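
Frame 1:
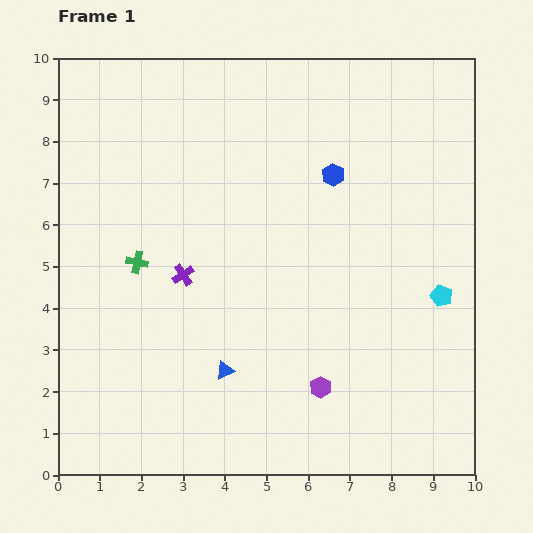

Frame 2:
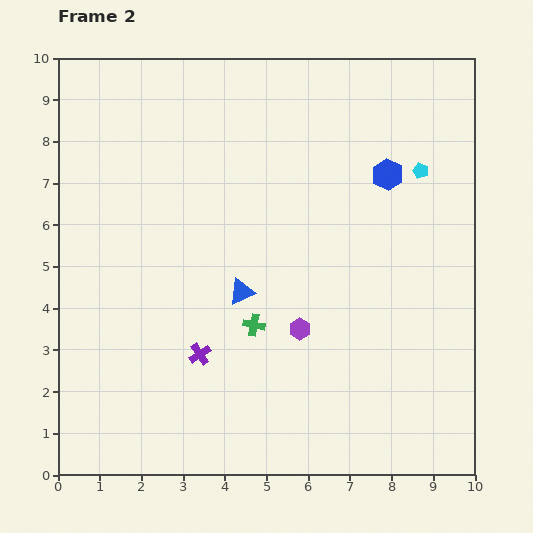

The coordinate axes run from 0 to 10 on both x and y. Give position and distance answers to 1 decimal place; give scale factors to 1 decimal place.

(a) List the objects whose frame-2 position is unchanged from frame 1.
none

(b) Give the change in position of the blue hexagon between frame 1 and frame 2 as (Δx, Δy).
(1.3, 0.0)

The blue hexagon was at (6.6, 7.2) in frame 1 and (7.9, 7.2) in frame 2.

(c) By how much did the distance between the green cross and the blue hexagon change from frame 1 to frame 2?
-0.3

Distance in frame 1: 5.1. Distance in frame 2: 4.8.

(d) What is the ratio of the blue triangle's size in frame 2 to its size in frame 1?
1.4×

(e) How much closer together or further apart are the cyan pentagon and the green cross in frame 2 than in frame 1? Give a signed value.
-1.9

Distance in frame 1: 7.3. Distance in frame 2: 5.4.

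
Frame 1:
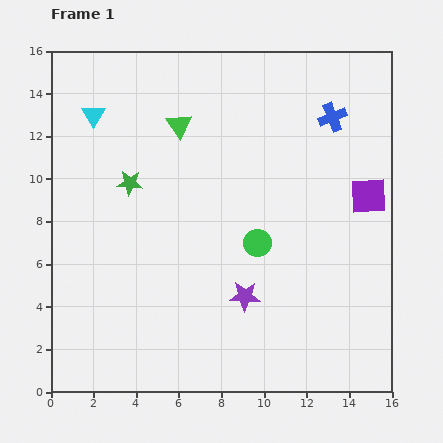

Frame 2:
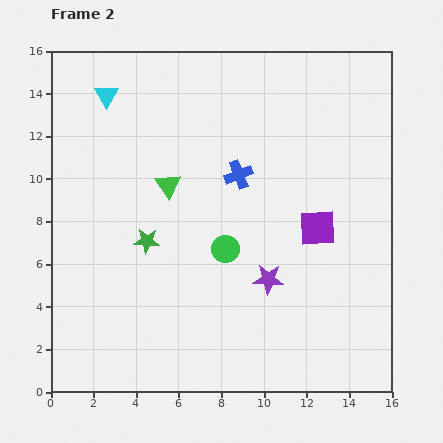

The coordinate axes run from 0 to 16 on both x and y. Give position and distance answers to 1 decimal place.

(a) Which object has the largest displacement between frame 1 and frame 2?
the blue cross

(moved 5.2; next 2.8)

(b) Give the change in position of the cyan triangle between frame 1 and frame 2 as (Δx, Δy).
(0.6, 0.9)

The cyan triangle was at (2.0, 13.0) in frame 1 and (2.6, 13.9) in frame 2.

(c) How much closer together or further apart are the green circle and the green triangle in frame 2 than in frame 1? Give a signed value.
-2.6

Distance in frame 1: 6.6. Distance in frame 2: 4.0.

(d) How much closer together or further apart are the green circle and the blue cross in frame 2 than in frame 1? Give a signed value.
-3.3

Distance in frame 1: 6.9. Distance in frame 2: 3.6.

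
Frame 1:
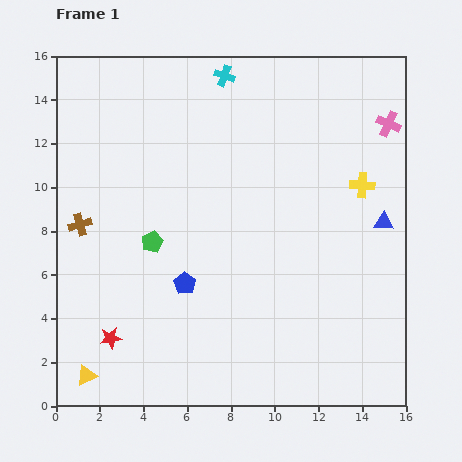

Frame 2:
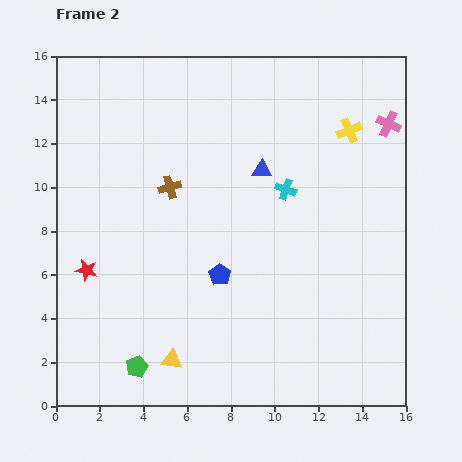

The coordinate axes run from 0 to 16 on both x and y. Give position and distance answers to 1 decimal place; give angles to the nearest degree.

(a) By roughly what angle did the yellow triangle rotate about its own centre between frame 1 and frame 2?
34° clockwise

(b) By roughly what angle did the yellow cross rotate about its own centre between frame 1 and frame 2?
26° counter-clockwise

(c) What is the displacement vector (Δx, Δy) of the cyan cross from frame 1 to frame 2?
(2.8, -5.2)

The cyan cross was at (7.7, 15.1) in frame 1 and (10.5, 9.9) in frame 2.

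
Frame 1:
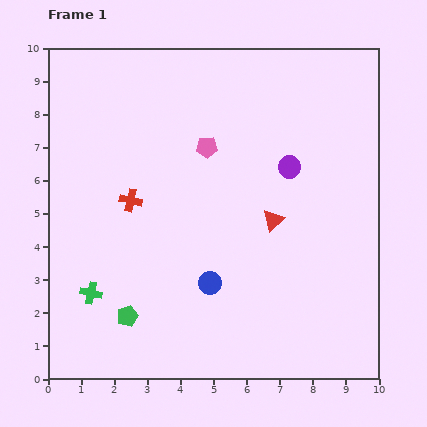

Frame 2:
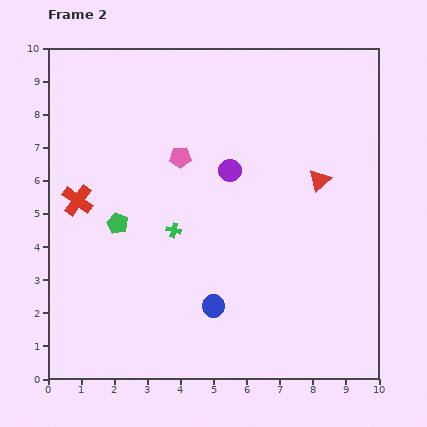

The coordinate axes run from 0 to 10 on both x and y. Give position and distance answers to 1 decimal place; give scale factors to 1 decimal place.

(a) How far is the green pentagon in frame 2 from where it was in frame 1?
2.8

The green pentagon moved from (2.4, 1.9) to (2.1, 4.7), a distance of √(0.3² + 2.8²) ≈ 2.8.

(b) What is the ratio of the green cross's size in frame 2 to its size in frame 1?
0.7×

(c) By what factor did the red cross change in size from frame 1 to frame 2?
1.4×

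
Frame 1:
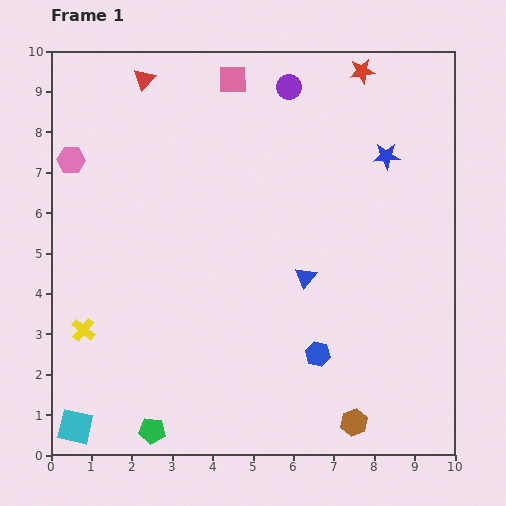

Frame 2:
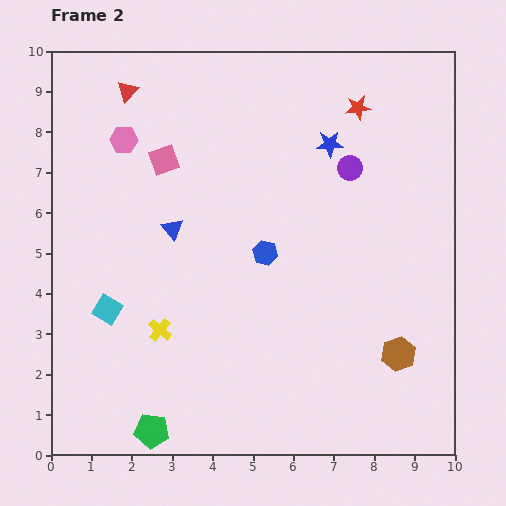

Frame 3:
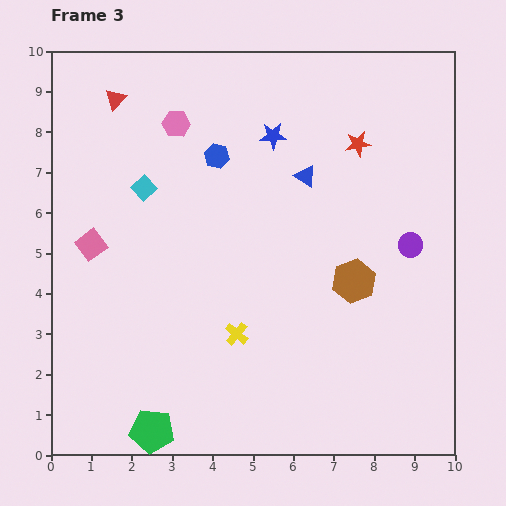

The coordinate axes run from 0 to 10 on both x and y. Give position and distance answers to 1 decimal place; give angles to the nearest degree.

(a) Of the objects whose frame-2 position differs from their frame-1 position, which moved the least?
the red triangle

(moved 0.5)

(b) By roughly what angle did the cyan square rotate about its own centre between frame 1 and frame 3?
34° clockwise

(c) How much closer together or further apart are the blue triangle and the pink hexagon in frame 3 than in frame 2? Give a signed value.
+1.0

Distance in frame 2: 2.5. Distance in frame 3: 3.5.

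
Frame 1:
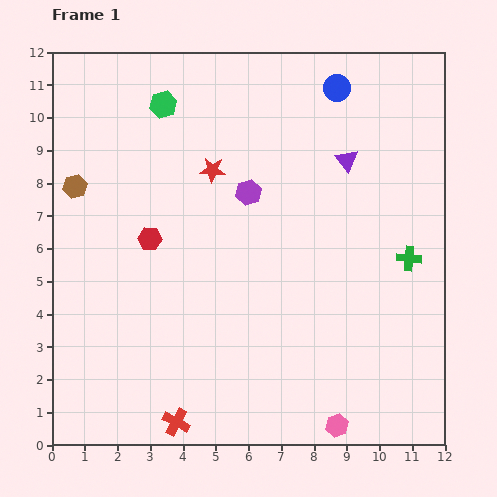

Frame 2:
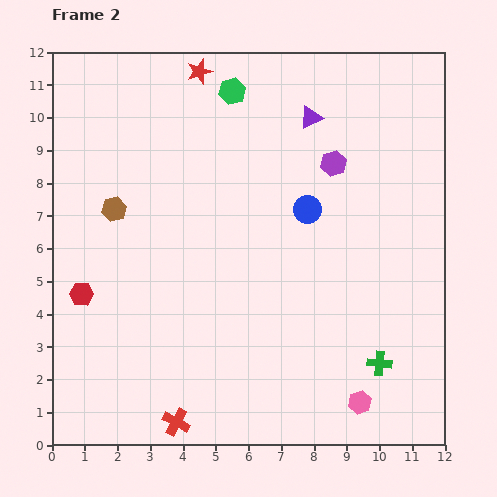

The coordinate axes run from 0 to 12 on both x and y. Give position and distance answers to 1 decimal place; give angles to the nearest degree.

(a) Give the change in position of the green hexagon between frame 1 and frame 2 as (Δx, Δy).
(2.1, 0.4)

The green hexagon was at (3.4, 10.4) in frame 1 and (5.5, 10.8) in frame 2.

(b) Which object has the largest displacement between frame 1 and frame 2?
the blue circle

(moved 3.8; next 3.3)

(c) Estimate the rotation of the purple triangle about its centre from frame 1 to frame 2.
41° clockwise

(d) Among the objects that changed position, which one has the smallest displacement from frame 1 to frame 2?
the pink hexagon

(moved 1.0)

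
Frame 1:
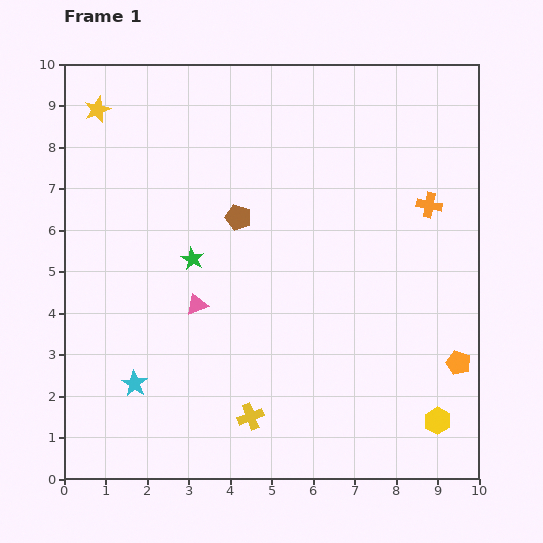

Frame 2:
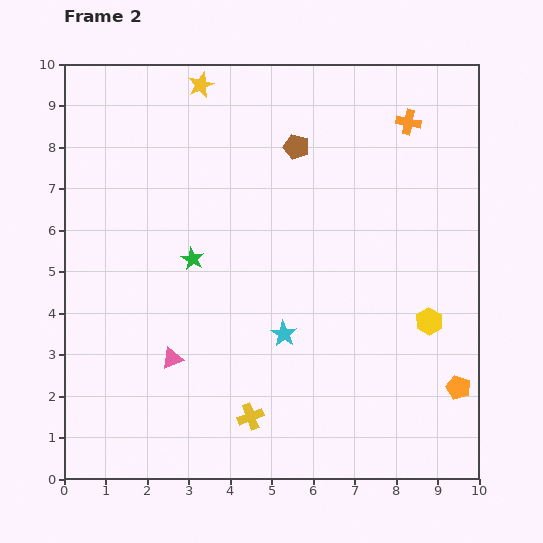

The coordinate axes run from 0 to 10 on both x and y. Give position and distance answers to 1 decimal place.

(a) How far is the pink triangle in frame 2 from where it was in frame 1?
1.4

The pink triangle moved from (3.2, 4.2) to (2.6, 2.9), a distance of √(0.6² + 1.3²) ≈ 1.4.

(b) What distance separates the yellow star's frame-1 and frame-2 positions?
2.6

The yellow star moved from (0.8, 8.9) to (3.3, 9.5), a distance of √(2.5² + 0.6²) ≈ 2.6.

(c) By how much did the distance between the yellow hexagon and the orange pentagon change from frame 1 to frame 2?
+0.2

Distance in frame 1: 1.5. Distance in frame 2: 1.7.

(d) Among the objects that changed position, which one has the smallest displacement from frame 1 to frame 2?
the orange pentagon

(moved 0.6)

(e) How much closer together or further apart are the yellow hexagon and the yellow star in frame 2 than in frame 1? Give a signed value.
-3.2

Distance in frame 1: 11.1. Distance in frame 2: 7.9.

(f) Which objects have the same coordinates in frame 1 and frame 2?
the yellow cross, the green star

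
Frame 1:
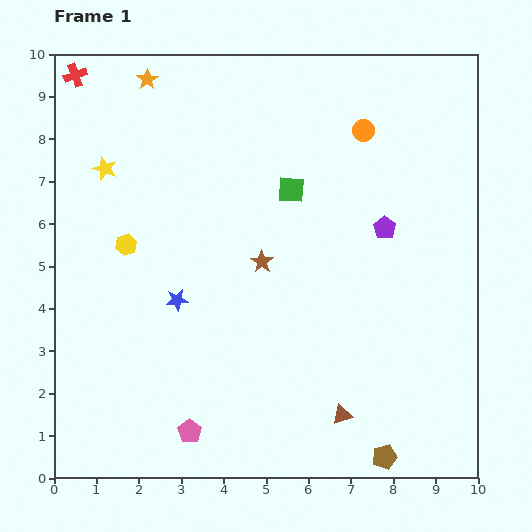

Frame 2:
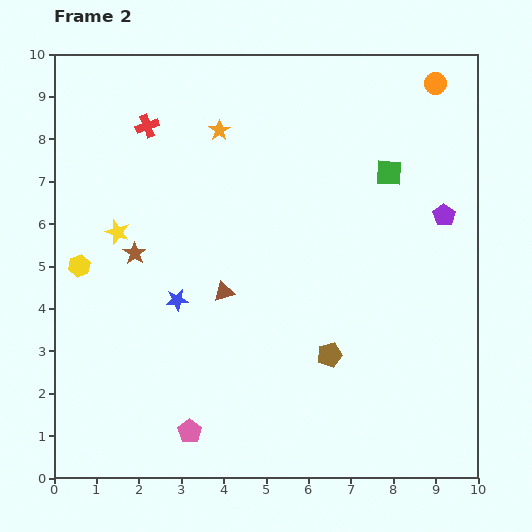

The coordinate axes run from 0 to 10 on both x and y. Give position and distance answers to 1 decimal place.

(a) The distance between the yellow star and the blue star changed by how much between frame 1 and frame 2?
-1.4

Distance in frame 1: 3.5. Distance in frame 2: 2.1.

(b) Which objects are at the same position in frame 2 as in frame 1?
the blue star, the pink pentagon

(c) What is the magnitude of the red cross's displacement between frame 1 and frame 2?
2.1

The red cross moved from (0.5, 9.5) to (2.2, 8.3), a distance of √(1.7² + 1.2²) ≈ 2.1.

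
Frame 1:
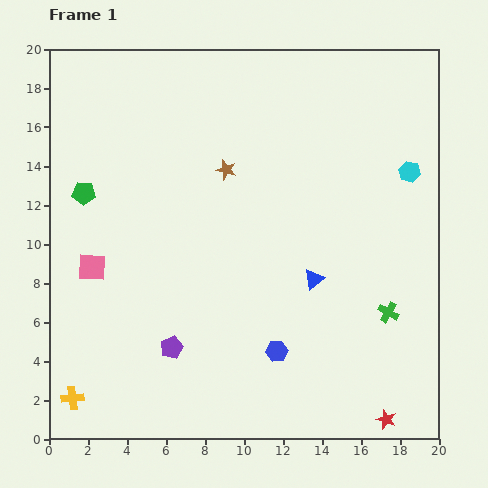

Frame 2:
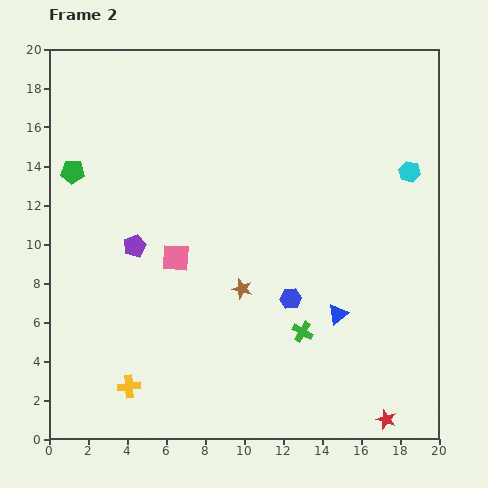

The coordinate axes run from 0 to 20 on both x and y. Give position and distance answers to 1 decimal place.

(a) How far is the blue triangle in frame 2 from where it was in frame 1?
2.2

The blue triangle moved from (13.6, 8.2) to (14.8, 6.4), a distance of √(1.2² + 1.8²) ≈ 2.2.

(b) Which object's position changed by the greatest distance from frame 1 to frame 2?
the brown star

(moved 6.2; next 5.5)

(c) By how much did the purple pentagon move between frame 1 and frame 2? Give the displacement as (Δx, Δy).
(-1.9, 5.2)

The purple pentagon was at (6.3, 4.7) in frame 1 and (4.4, 9.9) in frame 2.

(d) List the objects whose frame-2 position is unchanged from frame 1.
the red star, the cyan hexagon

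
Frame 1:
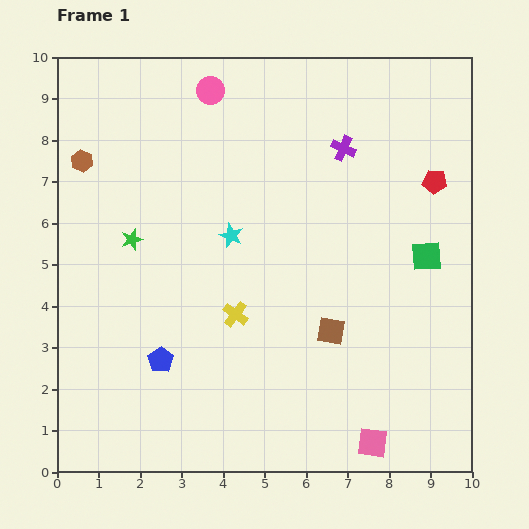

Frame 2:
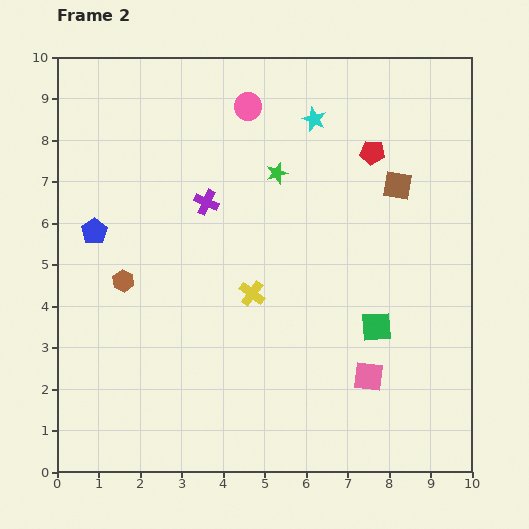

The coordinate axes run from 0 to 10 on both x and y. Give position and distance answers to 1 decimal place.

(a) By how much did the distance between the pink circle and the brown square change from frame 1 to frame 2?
-2.4

Distance in frame 1: 6.5. Distance in frame 2: 4.1.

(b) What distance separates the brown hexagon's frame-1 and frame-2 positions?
3.1

The brown hexagon moved from (0.6, 7.5) to (1.6, 4.6), a distance of √(1.0² + 2.9²) ≈ 3.1.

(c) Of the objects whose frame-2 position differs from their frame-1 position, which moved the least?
the yellow cross

(moved 0.6)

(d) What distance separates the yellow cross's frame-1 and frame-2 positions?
0.6

The yellow cross moved from (4.3, 3.8) to (4.7, 4.3), a distance of √(0.4² + 0.5²) ≈ 0.6.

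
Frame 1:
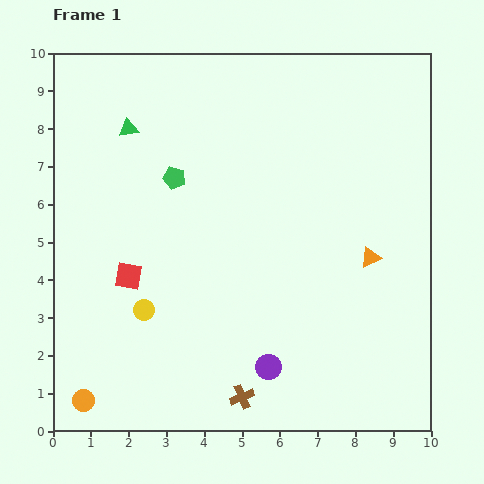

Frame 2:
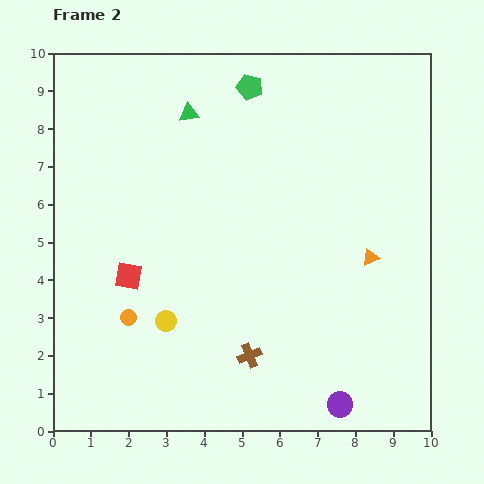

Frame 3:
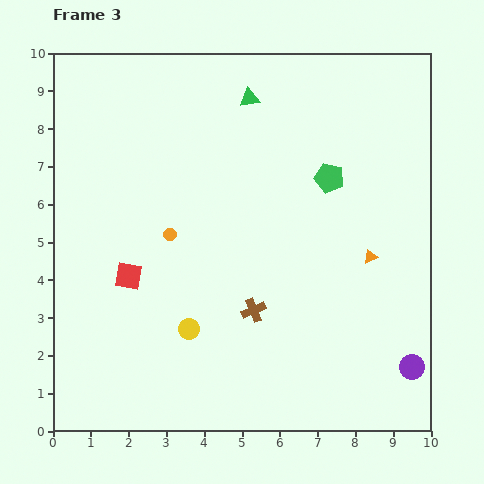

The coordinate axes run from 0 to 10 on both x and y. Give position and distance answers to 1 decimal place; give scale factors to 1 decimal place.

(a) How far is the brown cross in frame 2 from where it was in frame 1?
1.1

The brown cross moved from (5.0, 0.9) to (5.2, 2.0), a distance of √(0.2² + 1.1²) ≈ 1.1.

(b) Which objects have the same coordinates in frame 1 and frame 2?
the orange triangle, the red square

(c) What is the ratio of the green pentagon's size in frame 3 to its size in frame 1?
1.3×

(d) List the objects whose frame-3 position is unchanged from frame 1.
the orange triangle, the red square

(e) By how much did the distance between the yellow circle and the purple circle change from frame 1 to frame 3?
+2.4

Distance in frame 1: 3.6. Distance in frame 3: 6.0.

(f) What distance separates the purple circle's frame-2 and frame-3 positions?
2.1

The purple circle moved from (7.6, 0.7) to (9.5, 1.7), a distance of √(1.9² + 1.0²) ≈ 2.1.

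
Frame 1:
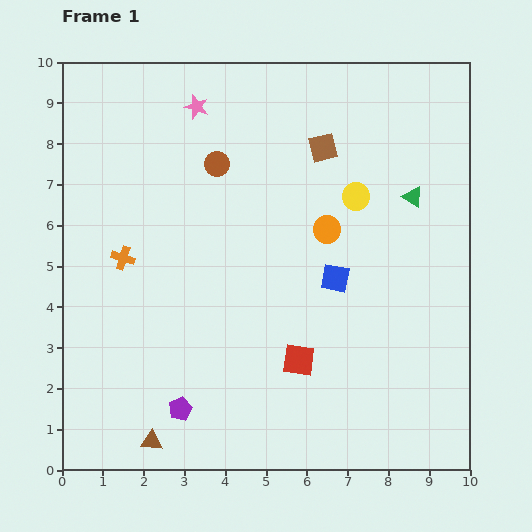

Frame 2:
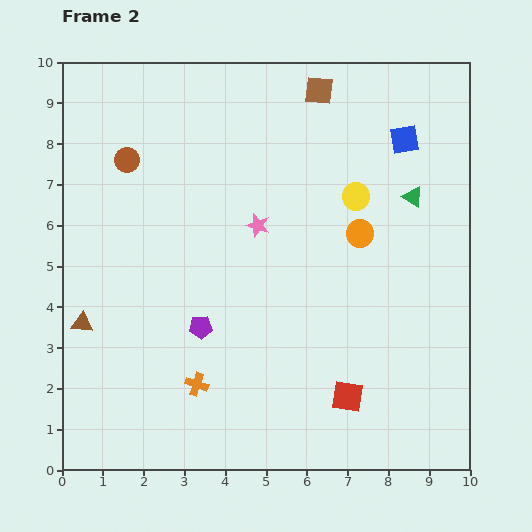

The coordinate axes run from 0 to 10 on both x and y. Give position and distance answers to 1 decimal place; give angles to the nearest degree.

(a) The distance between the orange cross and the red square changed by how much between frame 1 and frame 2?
-1.3

Distance in frame 1: 5.0. Distance in frame 2: 3.7.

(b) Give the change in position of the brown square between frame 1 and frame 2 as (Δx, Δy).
(-0.1, 1.4)

The brown square was at (6.4, 7.9) in frame 1 and (6.3, 9.3) in frame 2.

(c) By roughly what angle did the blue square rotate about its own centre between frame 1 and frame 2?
21° counter-clockwise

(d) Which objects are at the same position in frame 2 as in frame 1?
the yellow circle, the green triangle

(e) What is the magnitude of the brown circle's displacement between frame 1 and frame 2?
2.2

The brown circle moved from (3.8, 7.5) to (1.6, 7.6), a distance of √(2.2² + 0.1²) ≈ 2.2.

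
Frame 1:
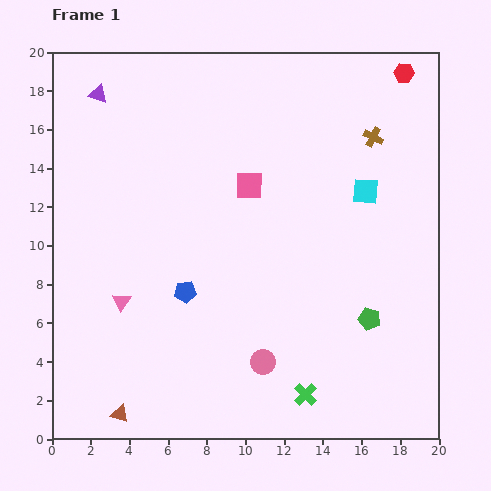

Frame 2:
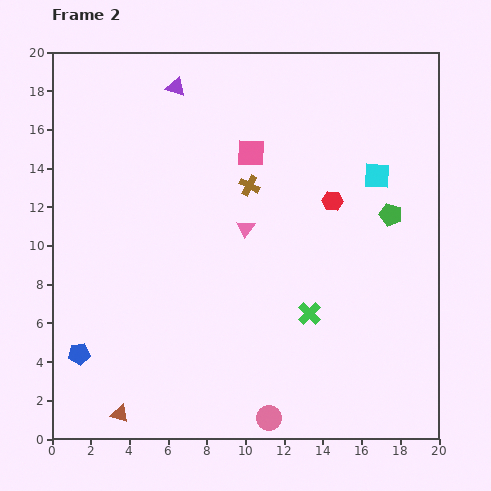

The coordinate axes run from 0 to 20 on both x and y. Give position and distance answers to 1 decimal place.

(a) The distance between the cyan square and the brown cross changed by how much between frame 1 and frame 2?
+3.8

Distance in frame 1: 2.8. Distance in frame 2: 6.6.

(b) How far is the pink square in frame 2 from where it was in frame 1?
1.7

The pink square moved from (10.2, 13.1) to (10.3, 14.8), a distance of √(0.1² + 1.7²) ≈ 1.7.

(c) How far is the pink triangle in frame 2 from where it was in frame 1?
7.4

The pink triangle moved from (3.6, 7.1) to (10.0, 10.9), a distance of √(6.4² + 3.8²) ≈ 7.4.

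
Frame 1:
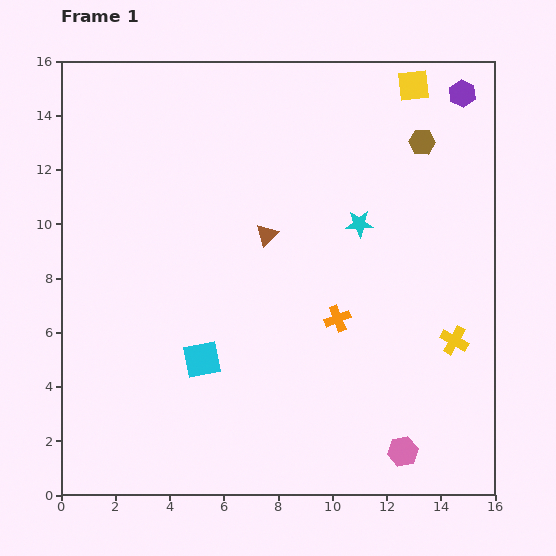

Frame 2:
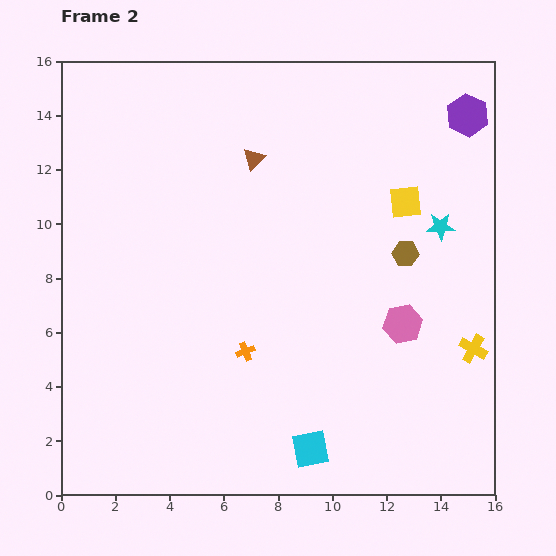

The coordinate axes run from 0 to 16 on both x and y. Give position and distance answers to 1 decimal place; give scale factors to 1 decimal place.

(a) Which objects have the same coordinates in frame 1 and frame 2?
none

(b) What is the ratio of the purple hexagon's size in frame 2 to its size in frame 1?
1.6×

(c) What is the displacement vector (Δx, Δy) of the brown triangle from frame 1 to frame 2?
(-0.5, 2.8)

The brown triangle was at (7.6, 9.6) in frame 1 and (7.1, 12.4) in frame 2.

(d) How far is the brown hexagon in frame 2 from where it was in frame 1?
4.1

The brown hexagon moved from (13.3, 13.0) to (12.7, 8.9), a distance of √(0.6² + 4.1²) ≈ 4.1.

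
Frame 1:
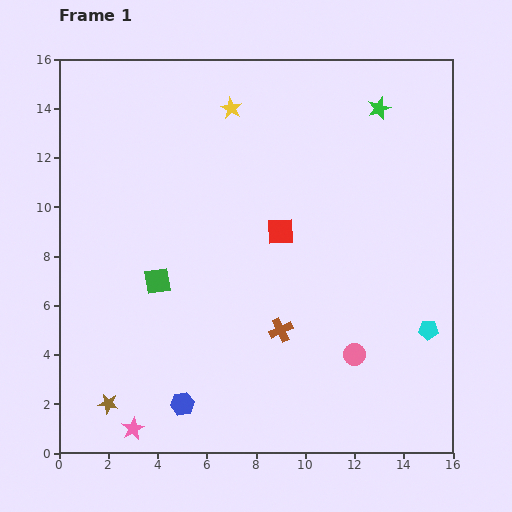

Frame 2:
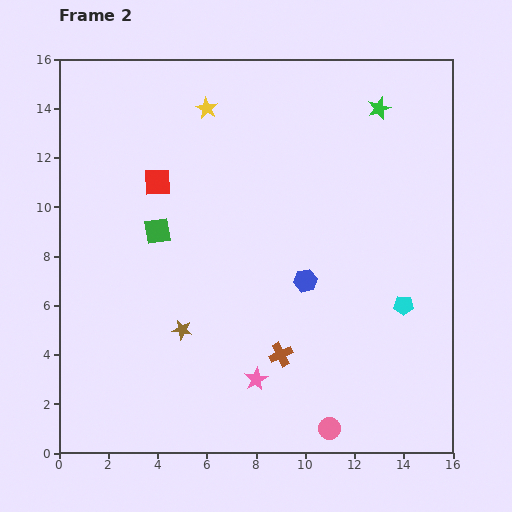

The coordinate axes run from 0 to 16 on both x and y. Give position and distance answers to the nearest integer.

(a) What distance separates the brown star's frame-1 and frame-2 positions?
4

The brown star moved from (2, 2) to (5, 5), a distance of √(3² + 3²) ≈ 4.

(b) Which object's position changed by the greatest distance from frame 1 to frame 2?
the blue hexagon

(moved 7; next 5)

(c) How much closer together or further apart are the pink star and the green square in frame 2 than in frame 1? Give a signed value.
+1

Distance in frame 1: 6. Distance in frame 2: 7.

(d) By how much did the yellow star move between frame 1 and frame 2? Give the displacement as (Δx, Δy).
(-1, 0)

The yellow star was at (7, 14) in frame 1 and (6, 14) in frame 2.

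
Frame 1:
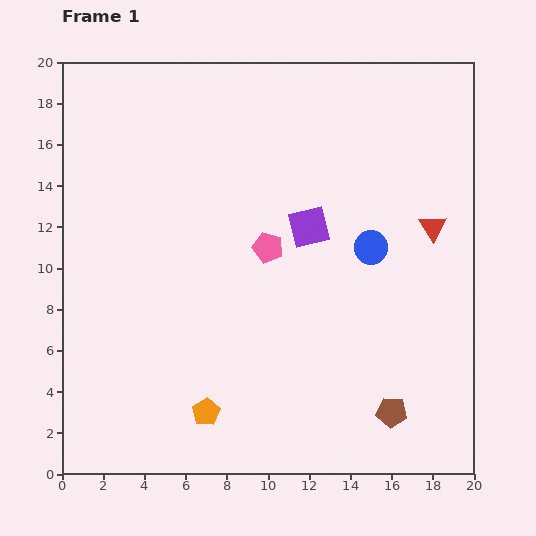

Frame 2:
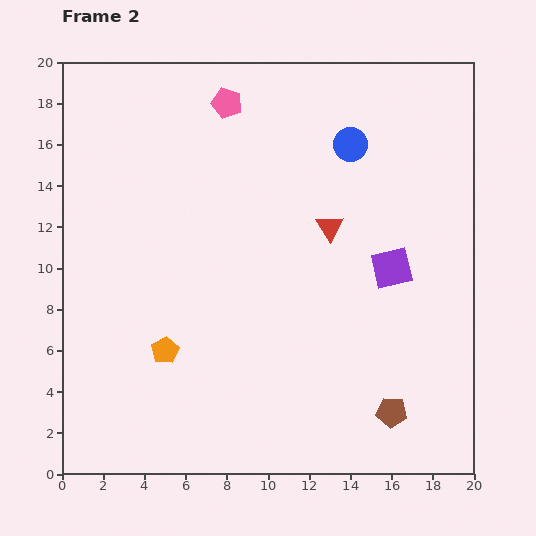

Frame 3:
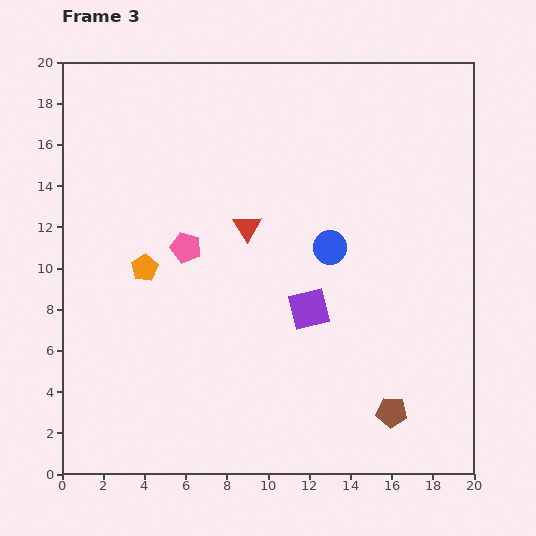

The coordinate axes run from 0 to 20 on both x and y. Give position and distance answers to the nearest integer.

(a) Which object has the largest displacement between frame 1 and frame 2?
the pink pentagon

(moved 7; next 5)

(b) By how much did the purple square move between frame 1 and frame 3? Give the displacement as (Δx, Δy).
(0, -4)

The purple square was at (12, 12) in frame 1 and (12, 8) in frame 3.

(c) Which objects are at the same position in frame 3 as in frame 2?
the brown pentagon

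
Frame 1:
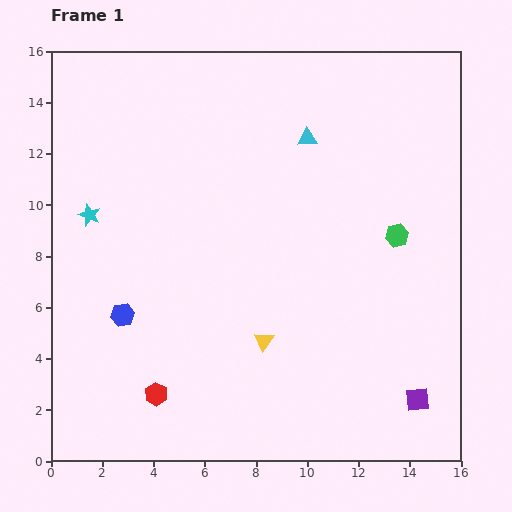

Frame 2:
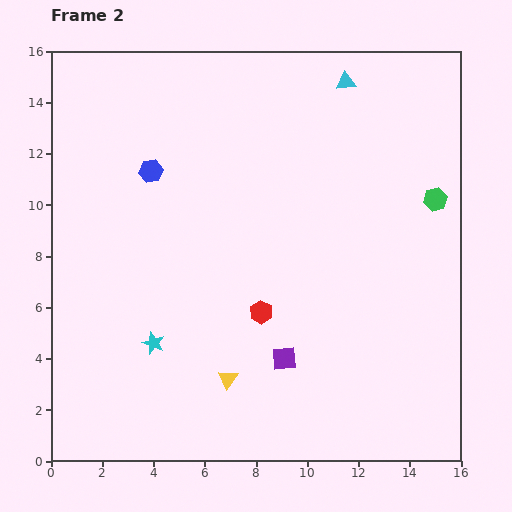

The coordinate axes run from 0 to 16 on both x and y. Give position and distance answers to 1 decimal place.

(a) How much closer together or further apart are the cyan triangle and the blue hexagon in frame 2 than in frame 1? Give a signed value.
-1.6

Distance in frame 1: 10.0. Distance in frame 2: 8.4.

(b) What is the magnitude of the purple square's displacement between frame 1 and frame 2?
5.4

The purple square moved from (14.3, 2.4) to (9.1, 4.0), a distance of √(5.2² + 1.6²) ≈ 5.4.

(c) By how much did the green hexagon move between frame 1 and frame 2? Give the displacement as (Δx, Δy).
(1.5, 1.4)

The green hexagon was at (13.5, 8.8) in frame 1 and (15.0, 10.2) in frame 2.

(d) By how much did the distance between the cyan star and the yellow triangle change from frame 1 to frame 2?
-5.2

Distance in frame 1: 8.4. Distance in frame 2: 3.2.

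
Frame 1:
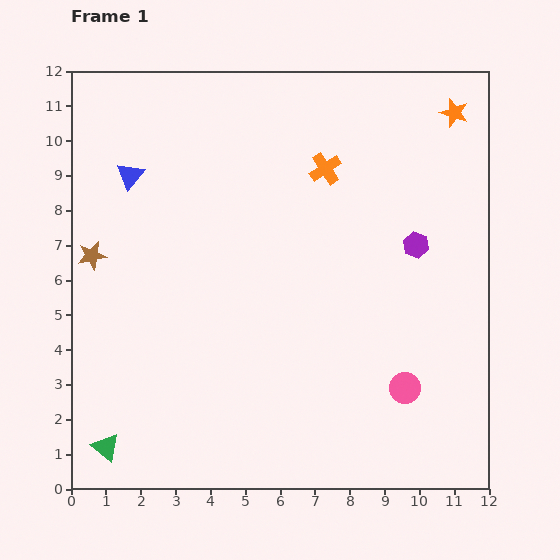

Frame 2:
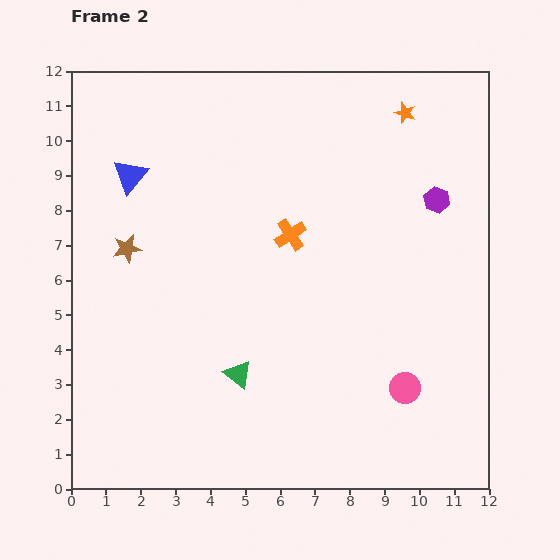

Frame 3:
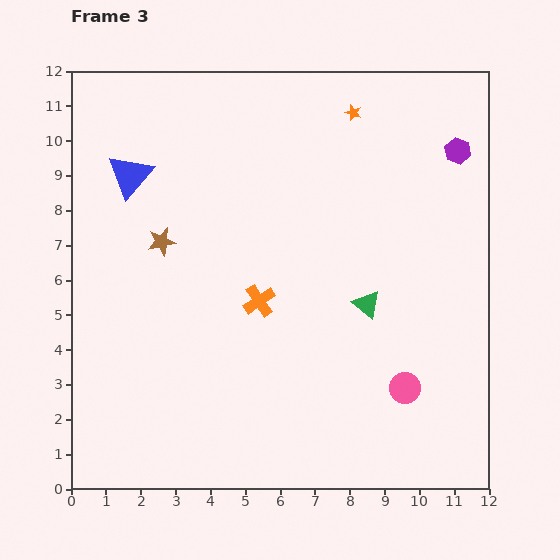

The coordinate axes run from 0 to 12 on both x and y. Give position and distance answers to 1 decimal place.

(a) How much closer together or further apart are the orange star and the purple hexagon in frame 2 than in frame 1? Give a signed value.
-1.3

Distance in frame 1: 4.0. Distance in frame 2: 2.7.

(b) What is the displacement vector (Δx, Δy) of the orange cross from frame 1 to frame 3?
(-1.9, -3.8)

The orange cross was at (7.3, 9.2) in frame 1 and (5.4, 5.4) in frame 3.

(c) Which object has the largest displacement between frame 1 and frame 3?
the green triangle

(moved 8.5; next 4.2)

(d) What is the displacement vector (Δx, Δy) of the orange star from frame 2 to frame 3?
(-1.5, 0.0)

The orange star was at (9.6, 10.8) in frame 2 and (8.1, 10.8) in frame 3.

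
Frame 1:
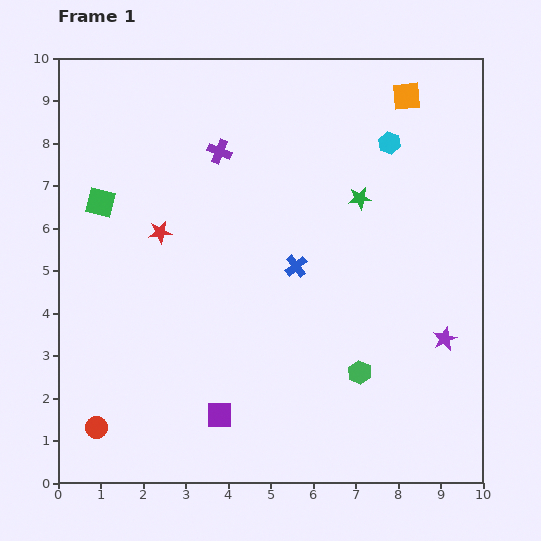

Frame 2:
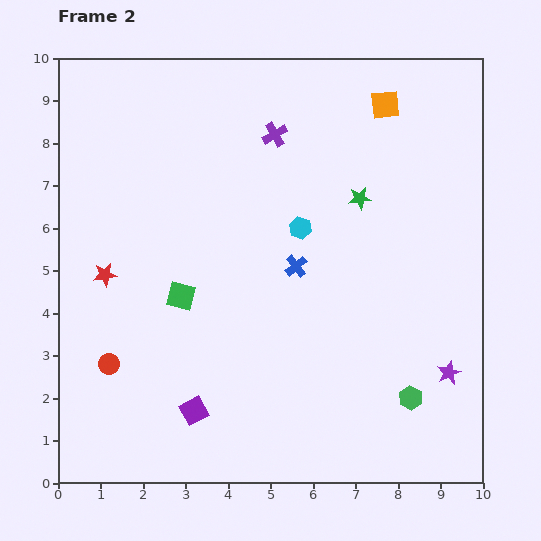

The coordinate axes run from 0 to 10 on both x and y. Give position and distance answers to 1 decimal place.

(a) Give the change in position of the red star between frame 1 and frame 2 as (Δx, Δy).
(-1.3, -1.0)

The red star was at (2.4, 5.9) in frame 1 and (1.1, 4.9) in frame 2.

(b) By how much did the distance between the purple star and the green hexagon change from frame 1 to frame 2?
-1.1

Distance in frame 1: 2.2. Distance in frame 2: 1.1.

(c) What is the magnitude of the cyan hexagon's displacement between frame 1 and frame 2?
2.9

The cyan hexagon moved from (7.8, 8.0) to (5.7, 6.0), a distance of √(2.1² + 2.0²) ≈ 2.9.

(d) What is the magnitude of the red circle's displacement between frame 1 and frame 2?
1.5

The red circle moved from (0.9, 1.3) to (1.2, 2.8), a distance of √(0.3² + 1.5²) ≈ 1.5.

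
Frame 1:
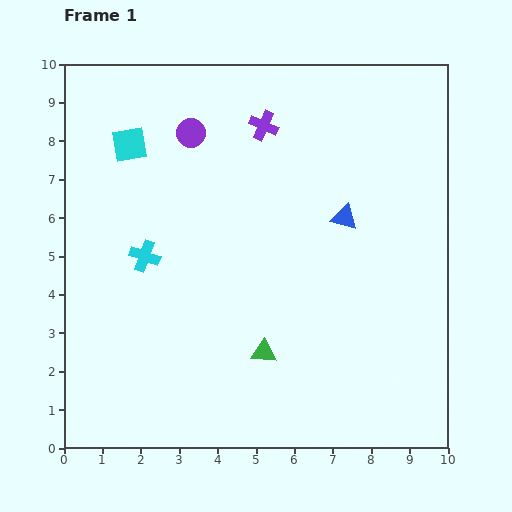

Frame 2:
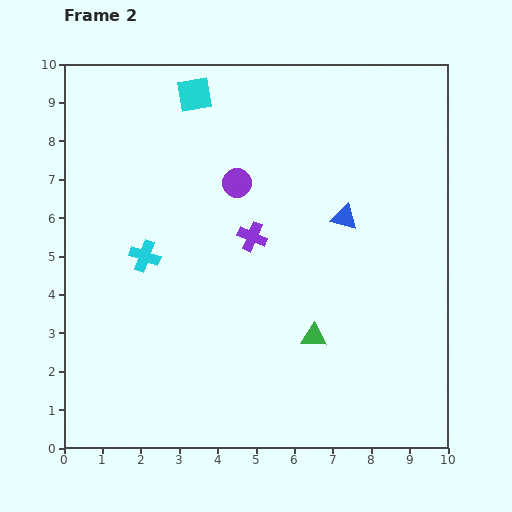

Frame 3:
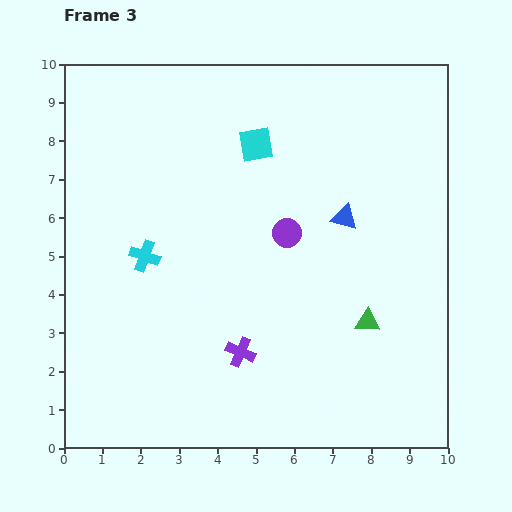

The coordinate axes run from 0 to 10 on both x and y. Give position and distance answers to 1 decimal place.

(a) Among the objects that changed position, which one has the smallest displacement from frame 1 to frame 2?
the green triangle

(moved 1.4)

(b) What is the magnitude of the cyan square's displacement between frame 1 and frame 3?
3.3

The cyan square moved from (1.7, 7.9) to (5.0, 7.9), a distance of √(3.3² + 0.0²) ≈ 3.3.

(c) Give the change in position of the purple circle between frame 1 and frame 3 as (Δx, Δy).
(2.5, -2.6)

The purple circle was at (3.3, 8.2) in frame 1 and (5.8, 5.6) in frame 3.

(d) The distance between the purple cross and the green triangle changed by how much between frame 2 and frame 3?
+0.3

Distance in frame 2: 3.1. Distance in frame 3: 3.4.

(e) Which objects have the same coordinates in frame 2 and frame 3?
the blue triangle, the cyan cross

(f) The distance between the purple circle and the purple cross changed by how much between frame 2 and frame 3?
+1.8

Distance in frame 2: 1.5. Distance in frame 3: 3.3.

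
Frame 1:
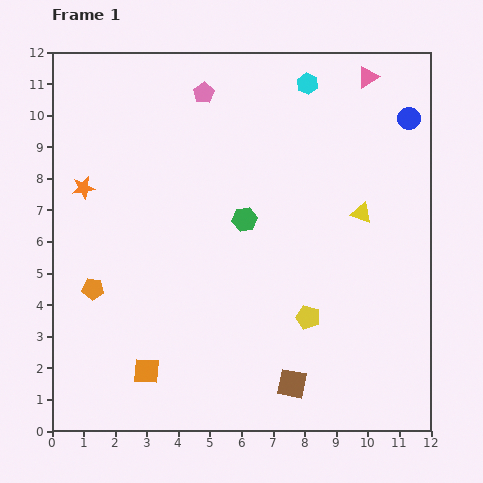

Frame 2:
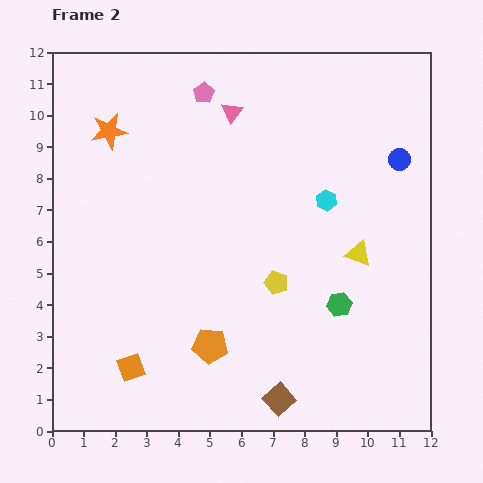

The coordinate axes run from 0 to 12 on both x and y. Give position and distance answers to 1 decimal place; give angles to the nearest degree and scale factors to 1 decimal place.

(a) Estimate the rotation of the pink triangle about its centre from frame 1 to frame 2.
19° counter-clockwise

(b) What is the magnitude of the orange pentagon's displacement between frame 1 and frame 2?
4.1

The orange pentagon moved from (1.3, 4.5) to (5.0, 2.7), a distance of √(3.7² + 1.8²) ≈ 4.1.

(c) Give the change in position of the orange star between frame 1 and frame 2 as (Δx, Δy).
(0.8, 1.8)

The orange star was at (1.0, 7.7) in frame 1 and (1.8, 9.5) in frame 2.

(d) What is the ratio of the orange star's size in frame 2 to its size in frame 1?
1.6×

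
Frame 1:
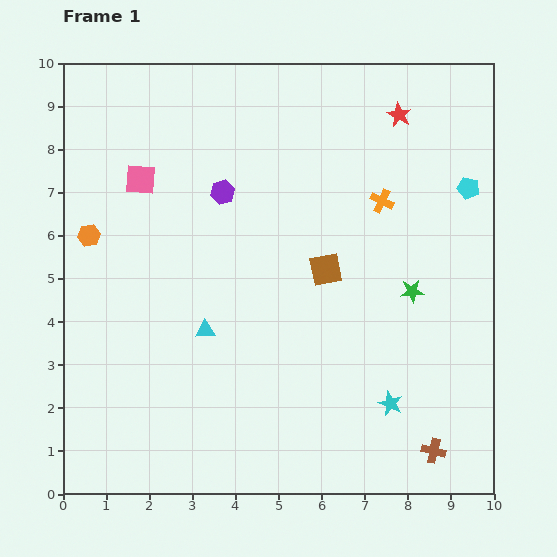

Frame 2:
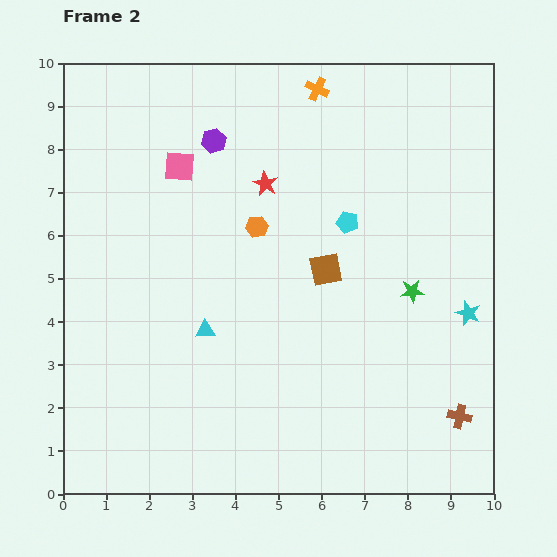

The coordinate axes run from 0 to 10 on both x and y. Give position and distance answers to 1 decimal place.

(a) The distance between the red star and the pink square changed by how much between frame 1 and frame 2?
-4.2

Distance in frame 1: 6.2. Distance in frame 2: 2.0.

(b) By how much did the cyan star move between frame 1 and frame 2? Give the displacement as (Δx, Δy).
(1.8, 2.1)

The cyan star was at (7.6, 2.1) in frame 1 and (9.4, 4.2) in frame 2.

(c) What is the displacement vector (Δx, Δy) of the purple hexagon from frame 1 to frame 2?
(-0.2, 1.2)

The purple hexagon was at (3.7, 7.0) in frame 1 and (3.5, 8.2) in frame 2.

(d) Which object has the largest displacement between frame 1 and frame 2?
the orange hexagon

(moved 3.9; next 3.5)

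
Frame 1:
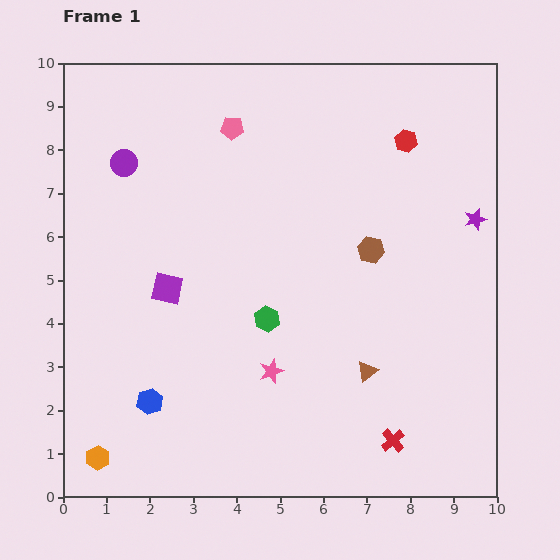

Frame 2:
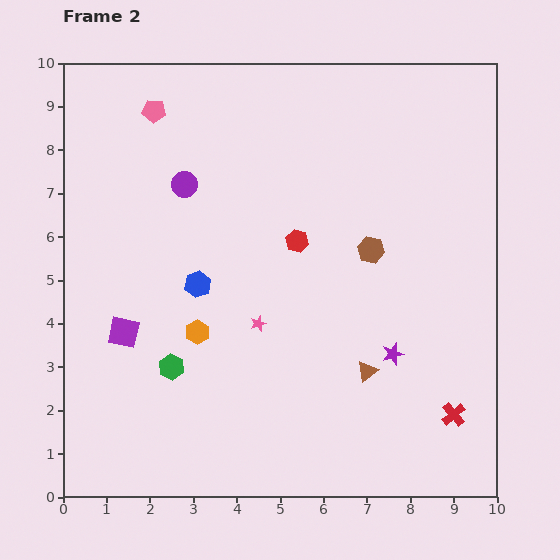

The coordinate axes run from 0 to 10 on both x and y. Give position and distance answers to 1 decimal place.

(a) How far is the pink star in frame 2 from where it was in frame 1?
1.1

The pink star moved from (4.8, 2.9) to (4.5, 4.0), a distance of √(0.3² + 1.1²) ≈ 1.1.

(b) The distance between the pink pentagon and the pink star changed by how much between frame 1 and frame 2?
-0.2

Distance in frame 1: 5.7. Distance in frame 2: 5.5.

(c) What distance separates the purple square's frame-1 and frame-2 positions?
1.4

The purple square moved from (2.4, 4.8) to (1.4, 3.8), a distance of √(1.0² + 1.0²) ≈ 1.4.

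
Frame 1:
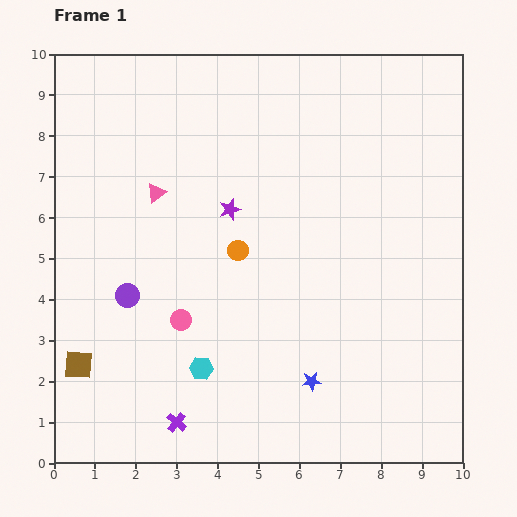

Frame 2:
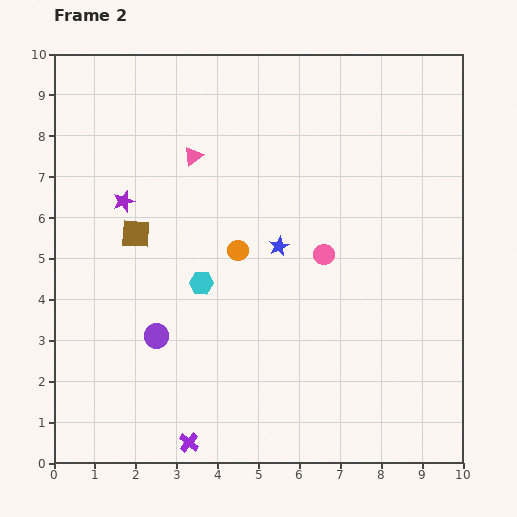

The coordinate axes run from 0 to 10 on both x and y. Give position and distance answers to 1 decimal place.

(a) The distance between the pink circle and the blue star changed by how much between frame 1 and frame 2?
-2.4

Distance in frame 1: 3.5. Distance in frame 2: 1.1.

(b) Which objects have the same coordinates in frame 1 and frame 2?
the orange circle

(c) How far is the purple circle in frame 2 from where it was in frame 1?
1.2

The purple circle moved from (1.8, 4.1) to (2.5, 3.1), a distance of √(0.7² + 1.0²) ≈ 1.2.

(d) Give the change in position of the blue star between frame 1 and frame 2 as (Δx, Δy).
(-0.8, 3.3)

The blue star was at (6.3, 2.0) in frame 1 and (5.5, 5.3) in frame 2.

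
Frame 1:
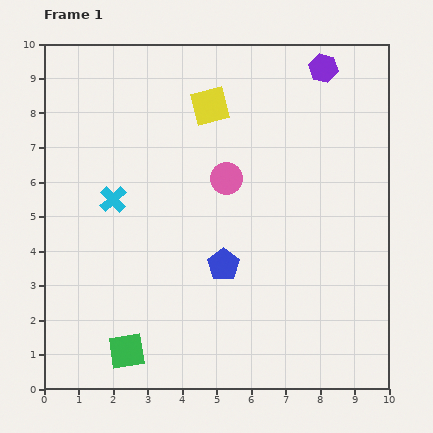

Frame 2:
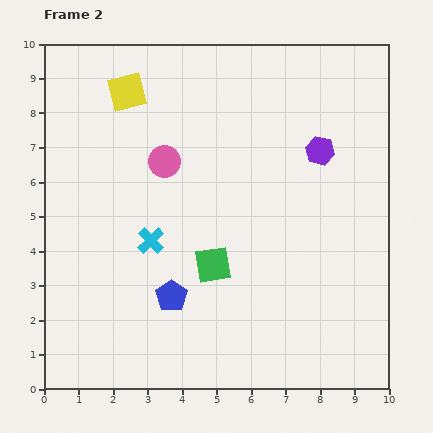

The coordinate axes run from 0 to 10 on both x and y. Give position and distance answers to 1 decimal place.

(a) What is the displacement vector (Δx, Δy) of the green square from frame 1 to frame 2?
(2.5, 2.5)

The green square was at (2.4, 1.1) in frame 1 and (4.9, 3.6) in frame 2.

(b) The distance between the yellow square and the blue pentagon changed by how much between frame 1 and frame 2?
+1.4

Distance in frame 1: 4.6. Distance in frame 2: 6.0.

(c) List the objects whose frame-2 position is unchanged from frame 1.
none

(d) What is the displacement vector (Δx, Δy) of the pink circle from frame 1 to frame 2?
(-1.8, 0.5)

The pink circle was at (5.3, 6.1) in frame 1 and (3.5, 6.6) in frame 2.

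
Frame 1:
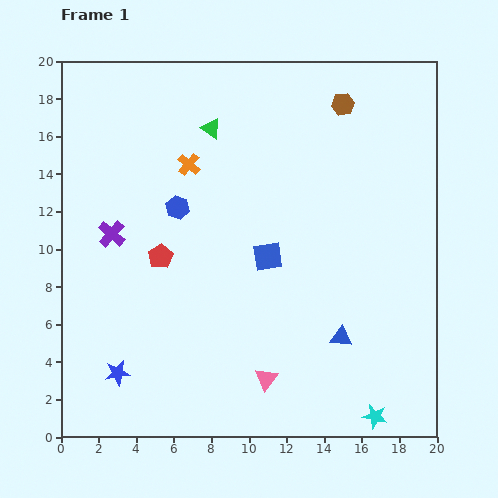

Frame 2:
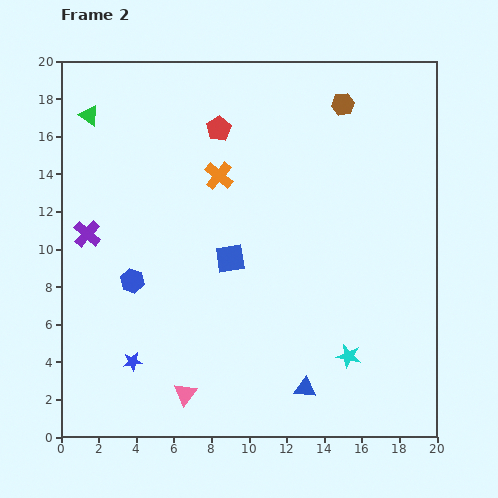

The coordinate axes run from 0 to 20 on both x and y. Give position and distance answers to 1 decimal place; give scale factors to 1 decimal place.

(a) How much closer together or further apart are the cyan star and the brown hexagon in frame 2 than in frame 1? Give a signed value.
-3.3

Distance in frame 1: 16.7. Distance in frame 2: 13.4.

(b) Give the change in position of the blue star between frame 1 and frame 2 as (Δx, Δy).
(0.8, 0.6)

The blue star was at (3.0, 3.4) in frame 1 and (3.8, 4.0) in frame 2.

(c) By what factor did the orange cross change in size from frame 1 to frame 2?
1.3×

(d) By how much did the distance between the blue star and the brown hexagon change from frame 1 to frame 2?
-1.0

Distance in frame 1: 18.7. Distance in frame 2: 17.7.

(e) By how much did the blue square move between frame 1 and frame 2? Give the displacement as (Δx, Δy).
(-2.0, -0.1)

The blue square was at (11.0, 9.6) in frame 1 and (9.0, 9.5) in frame 2.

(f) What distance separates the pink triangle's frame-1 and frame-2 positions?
4.4

The pink triangle moved from (10.9, 3.1) to (6.6, 2.3), a distance of √(4.3² + 0.8²) ≈ 4.4.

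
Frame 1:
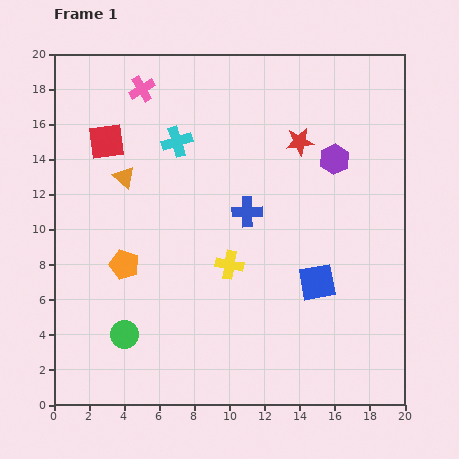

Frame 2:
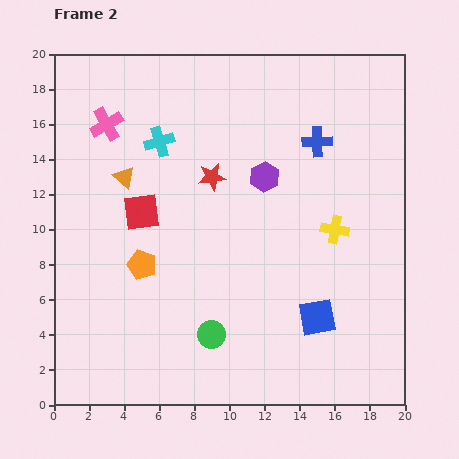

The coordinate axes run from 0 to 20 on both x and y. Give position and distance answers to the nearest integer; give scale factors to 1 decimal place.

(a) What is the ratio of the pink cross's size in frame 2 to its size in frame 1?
1.3×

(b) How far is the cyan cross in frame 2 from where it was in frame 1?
1

The cyan cross moved from (7, 15) to (6, 15), a distance of √(1² + 0²) ≈ 1.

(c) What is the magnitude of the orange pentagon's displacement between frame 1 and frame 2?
1

The orange pentagon moved from (4, 8) to (5, 8), a distance of √(1² + 0²) ≈ 1.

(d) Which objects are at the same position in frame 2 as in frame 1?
the orange triangle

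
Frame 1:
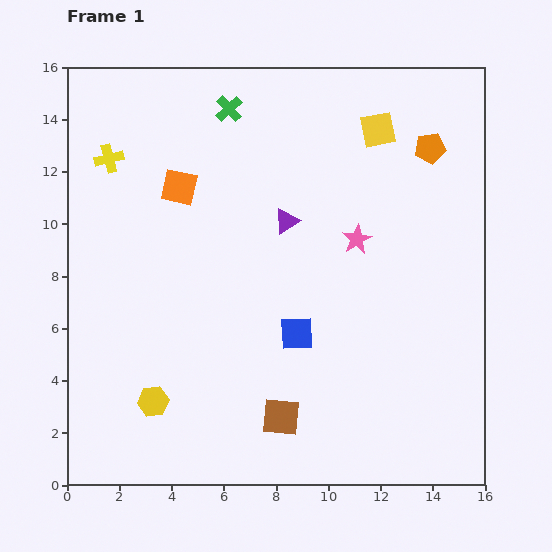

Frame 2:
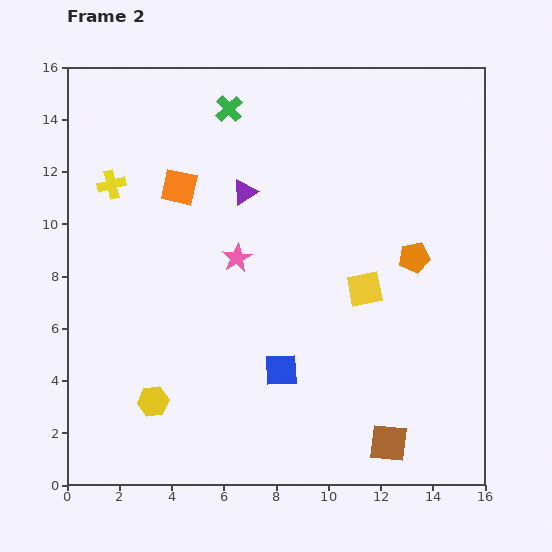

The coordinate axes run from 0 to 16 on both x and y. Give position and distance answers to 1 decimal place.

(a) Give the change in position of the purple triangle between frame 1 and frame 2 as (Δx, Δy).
(-1.6, 1.1)

The purple triangle was at (8.4, 10.1) in frame 1 and (6.8, 11.2) in frame 2.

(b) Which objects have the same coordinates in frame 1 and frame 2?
the orange square, the green cross, the yellow hexagon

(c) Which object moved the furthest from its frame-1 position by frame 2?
the yellow square

(moved 6.1; next 4.7)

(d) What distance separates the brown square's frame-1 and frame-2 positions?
4.2

The brown square moved from (8.2, 2.6) to (12.3, 1.6), a distance of √(4.1² + 1.0²) ≈ 4.2.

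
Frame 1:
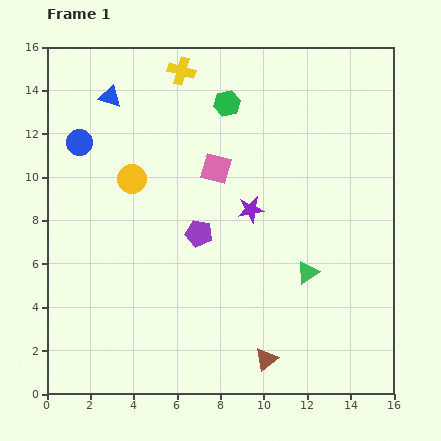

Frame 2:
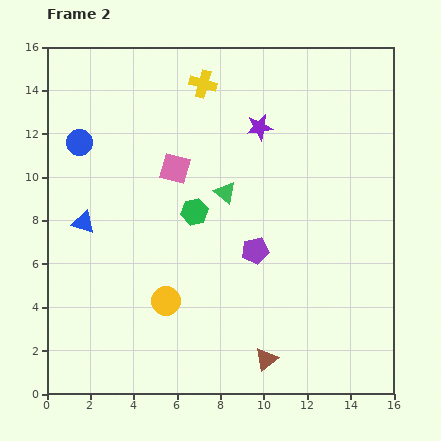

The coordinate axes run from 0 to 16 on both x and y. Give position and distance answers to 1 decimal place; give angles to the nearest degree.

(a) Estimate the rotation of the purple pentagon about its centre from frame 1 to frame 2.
23° counter-clockwise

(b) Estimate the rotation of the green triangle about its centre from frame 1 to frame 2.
47° counter-clockwise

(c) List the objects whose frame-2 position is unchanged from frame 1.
the brown triangle, the blue circle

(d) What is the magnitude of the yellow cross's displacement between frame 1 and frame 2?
1.2

The yellow cross moved from (6.2, 14.9) to (7.2, 14.3), a distance of √(1.0² + 0.6²) ≈ 1.2.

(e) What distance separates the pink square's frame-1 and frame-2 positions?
1.9

The pink square moved from (7.8, 10.4) to (5.9, 10.4), a distance of √(1.9² + 0.0²) ≈ 1.9.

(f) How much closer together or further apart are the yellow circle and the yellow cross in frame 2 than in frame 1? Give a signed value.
+4.6

Distance in frame 1: 5.5. Distance in frame 2: 10.1.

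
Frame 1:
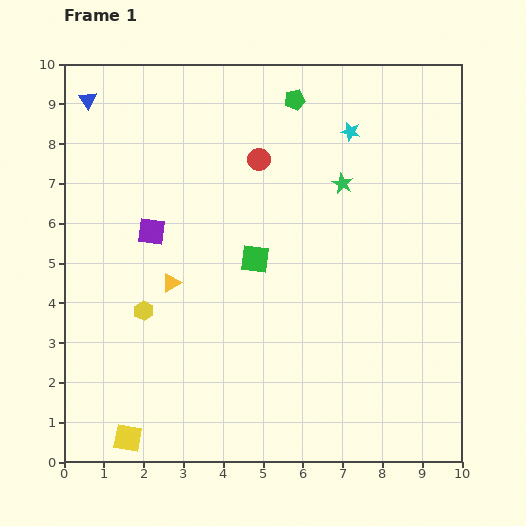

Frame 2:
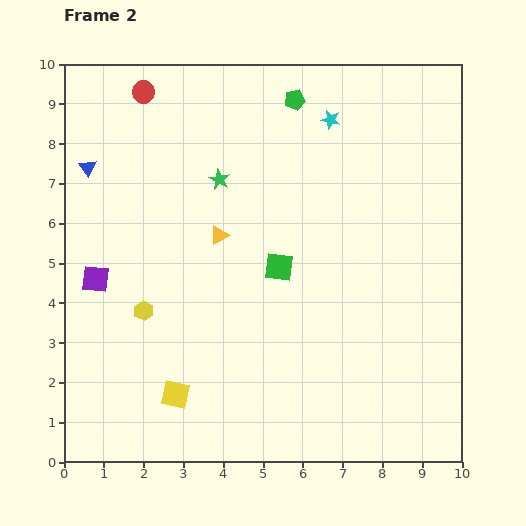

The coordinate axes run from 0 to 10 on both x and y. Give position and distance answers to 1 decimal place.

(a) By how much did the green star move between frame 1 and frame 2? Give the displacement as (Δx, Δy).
(-3.1, 0.1)

The green star was at (7.0, 7.0) in frame 1 and (3.9, 7.1) in frame 2.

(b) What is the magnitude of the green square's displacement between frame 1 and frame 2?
0.6

The green square moved from (4.8, 5.1) to (5.4, 4.9), a distance of √(0.6² + 0.2²) ≈ 0.6.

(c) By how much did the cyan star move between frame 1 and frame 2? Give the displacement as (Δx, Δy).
(-0.5, 0.3)

The cyan star was at (7.2, 8.3) in frame 1 and (6.7, 8.6) in frame 2.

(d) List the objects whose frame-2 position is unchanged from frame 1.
the green pentagon, the yellow hexagon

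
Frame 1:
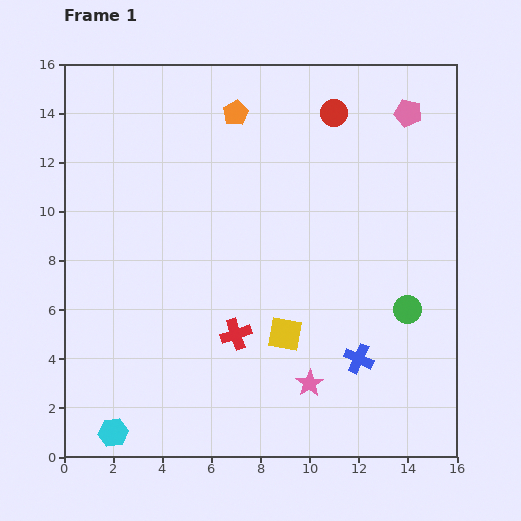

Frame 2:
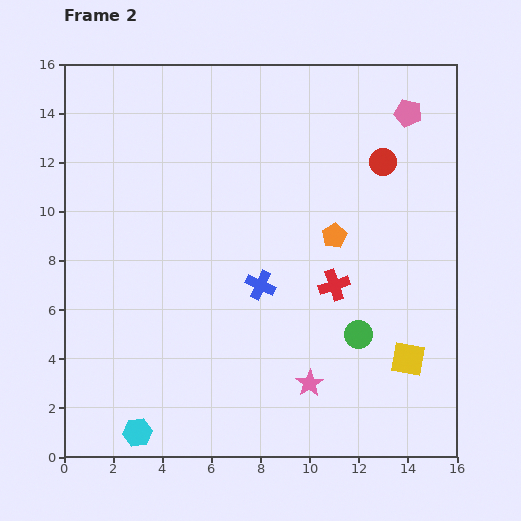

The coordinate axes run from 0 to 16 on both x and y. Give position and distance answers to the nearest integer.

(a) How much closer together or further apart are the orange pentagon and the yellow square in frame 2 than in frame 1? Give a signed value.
-3

Distance in frame 1: 9. Distance in frame 2: 6.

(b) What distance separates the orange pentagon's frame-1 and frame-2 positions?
6

The orange pentagon moved from (7, 14) to (11, 9), a distance of √(4² + 5²) ≈ 6.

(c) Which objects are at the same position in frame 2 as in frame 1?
the pink pentagon, the pink star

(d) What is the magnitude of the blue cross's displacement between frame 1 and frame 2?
5

The blue cross moved from (12, 4) to (8, 7), a distance of √(4² + 3²) ≈ 5.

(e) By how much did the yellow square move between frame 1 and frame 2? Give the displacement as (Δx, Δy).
(5, -1)

The yellow square was at (9, 5) in frame 1 and (14, 4) in frame 2.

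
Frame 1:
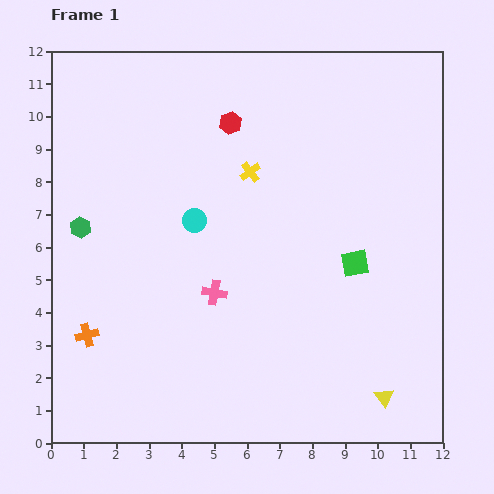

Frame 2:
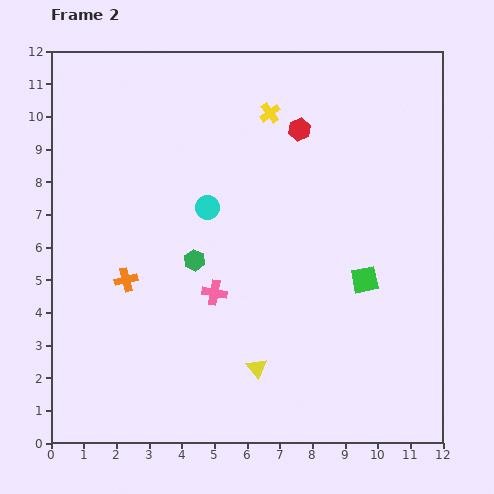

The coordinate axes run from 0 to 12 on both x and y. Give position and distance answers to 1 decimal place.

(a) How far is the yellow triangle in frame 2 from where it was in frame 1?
4.0

The yellow triangle moved from (10.2, 1.4) to (6.3, 2.3), a distance of √(3.9² + 0.9²) ≈ 4.0.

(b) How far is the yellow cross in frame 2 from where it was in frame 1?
1.9

The yellow cross moved from (6.1, 8.3) to (6.7, 10.1), a distance of √(0.6² + 1.8²) ≈ 1.9.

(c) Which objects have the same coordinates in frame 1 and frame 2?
the pink cross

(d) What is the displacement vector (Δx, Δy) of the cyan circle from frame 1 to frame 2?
(0.4, 0.4)

The cyan circle was at (4.4, 6.8) in frame 1 and (4.8, 7.2) in frame 2.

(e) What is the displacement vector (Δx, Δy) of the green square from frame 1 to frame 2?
(0.3, -0.5)

The green square was at (9.3, 5.5) in frame 1 and (9.6, 5.0) in frame 2.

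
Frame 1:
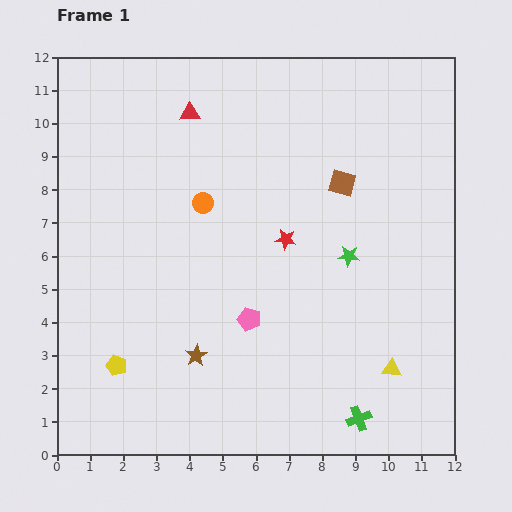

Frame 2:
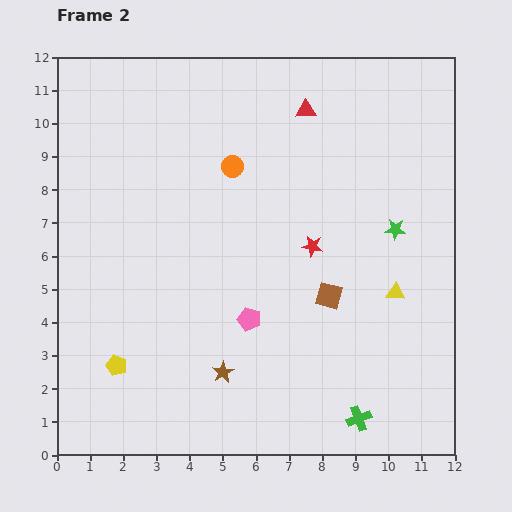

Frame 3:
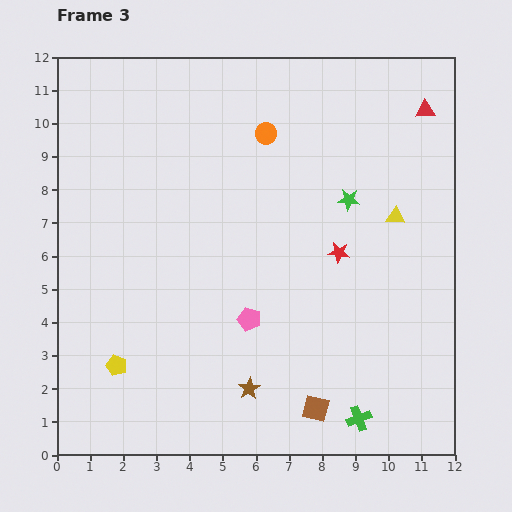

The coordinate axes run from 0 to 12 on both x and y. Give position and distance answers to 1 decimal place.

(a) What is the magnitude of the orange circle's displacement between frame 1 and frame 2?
1.4

The orange circle moved from (4.4, 7.6) to (5.3, 8.7), a distance of √(0.9² + 1.1²) ≈ 1.4.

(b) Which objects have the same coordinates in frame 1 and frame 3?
the pink pentagon, the green cross, the yellow pentagon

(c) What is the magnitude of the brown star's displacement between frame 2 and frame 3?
0.9

The brown star moved from (5.0, 2.5) to (5.8, 2.0), a distance of √(0.8² + 0.5²) ≈ 0.9.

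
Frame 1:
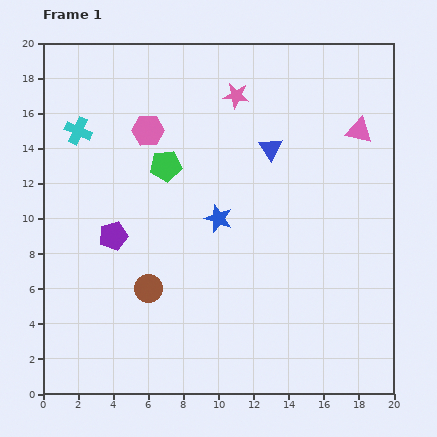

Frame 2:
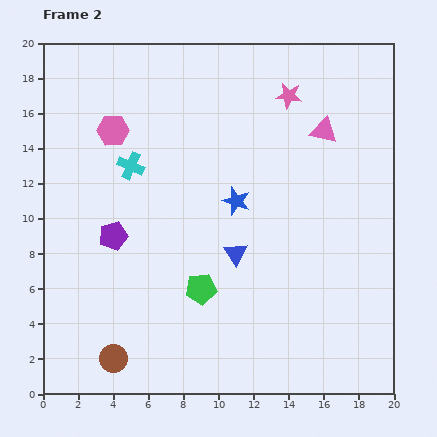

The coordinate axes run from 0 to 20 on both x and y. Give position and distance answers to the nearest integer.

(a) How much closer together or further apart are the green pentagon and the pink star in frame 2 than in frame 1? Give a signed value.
+6

Distance in frame 1: 6. Distance in frame 2: 12.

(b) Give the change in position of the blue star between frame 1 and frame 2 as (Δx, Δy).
(1, 1)

The blue star was at (10, 10) in frame 1 and (11, 11) in frame 2.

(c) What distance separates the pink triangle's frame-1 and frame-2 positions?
2

The pink triangle moved from (18, 15) to (16, 15), a distance of √(2² + 0²) ≈ 2.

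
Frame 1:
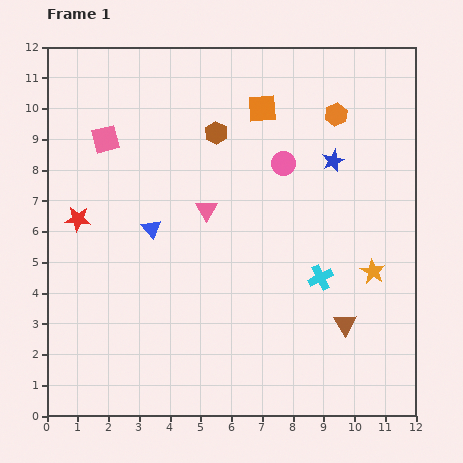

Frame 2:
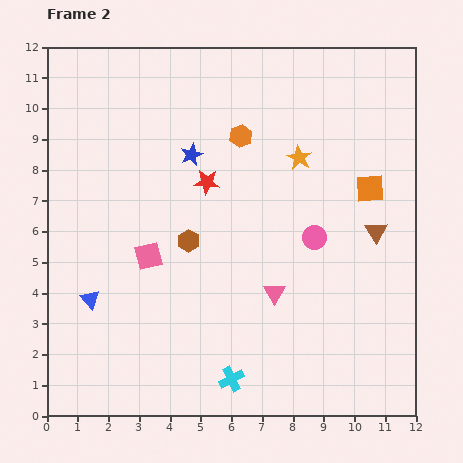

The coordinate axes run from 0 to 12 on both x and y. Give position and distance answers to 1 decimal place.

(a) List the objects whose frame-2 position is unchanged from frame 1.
none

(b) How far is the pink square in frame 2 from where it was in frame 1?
4.0

The pink square moved from (1.9, 9.0) to (3.3, 5.2), a distance of √(1.4² + 3.8²) ≈ 4.0.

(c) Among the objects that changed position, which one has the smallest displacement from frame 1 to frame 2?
the pink circle

(moved 2.6)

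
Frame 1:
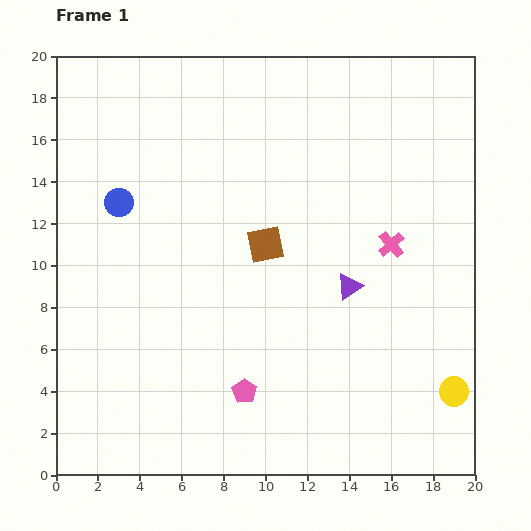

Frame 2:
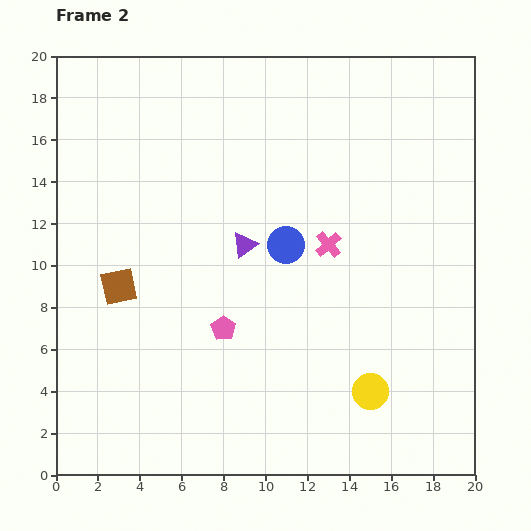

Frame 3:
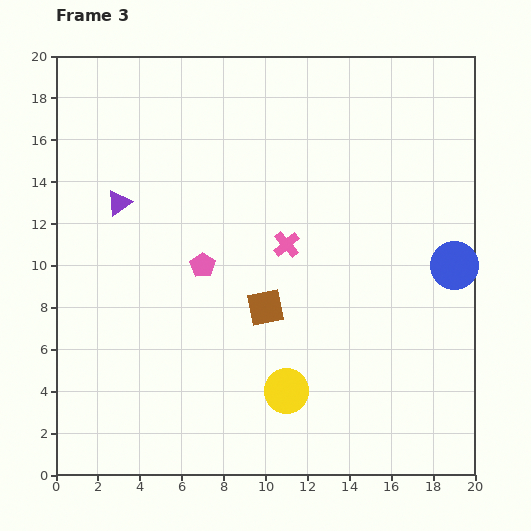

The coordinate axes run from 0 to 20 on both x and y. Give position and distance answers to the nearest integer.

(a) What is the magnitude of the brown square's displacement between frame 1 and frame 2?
7

The brown square moved from (10, 11) to (3, 9), a distance of √(7² + 2²) ≈ 7.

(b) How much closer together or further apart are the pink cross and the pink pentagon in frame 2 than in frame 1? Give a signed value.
-4

Distance in frame 1: 10. Distance in frame 2: 6.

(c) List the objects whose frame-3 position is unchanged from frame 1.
none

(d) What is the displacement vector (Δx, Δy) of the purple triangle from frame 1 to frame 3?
(-11, 4)

The purple triangle was at (14, 9) in frame 1 and (3, 13) in frame 3.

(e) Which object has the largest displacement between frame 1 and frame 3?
the blue circle

(moved 16; next 12)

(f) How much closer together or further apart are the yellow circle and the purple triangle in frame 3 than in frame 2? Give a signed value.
+3

Distance in frame 2: 9. Distance in frame 3: 12.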